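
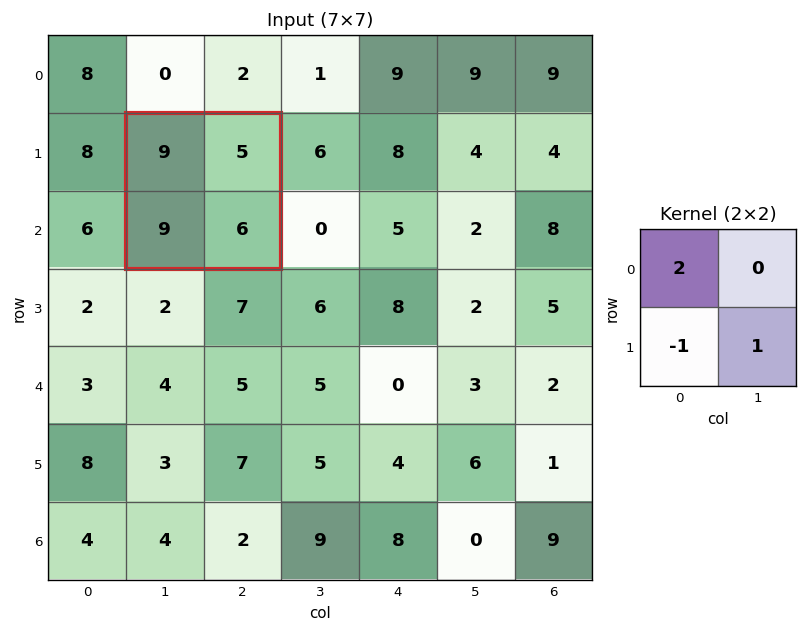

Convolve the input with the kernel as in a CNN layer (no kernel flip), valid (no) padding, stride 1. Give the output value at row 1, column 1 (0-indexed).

15

The receptive field on the input at this output position is [9 5 / 9 6]. Elementwise product with the kernel and sum: 9·2 + 9·-1 + 6·1.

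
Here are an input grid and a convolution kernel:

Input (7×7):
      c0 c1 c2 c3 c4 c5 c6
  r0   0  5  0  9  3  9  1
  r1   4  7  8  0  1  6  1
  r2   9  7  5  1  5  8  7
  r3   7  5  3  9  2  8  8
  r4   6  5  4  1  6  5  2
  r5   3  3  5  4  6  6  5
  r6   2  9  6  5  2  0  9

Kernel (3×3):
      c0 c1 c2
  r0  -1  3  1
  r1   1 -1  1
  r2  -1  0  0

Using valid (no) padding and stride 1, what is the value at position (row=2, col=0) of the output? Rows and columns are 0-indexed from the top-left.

16

The receptive field on the input at this output position is [9 7 5 / 7 5 3 / 6 5 4]. Elementwise product with the kernel and sum: 9·-1 + 7·3 + 5·1 + 7·1 + 5·-1 + 3·1 + 6·-1.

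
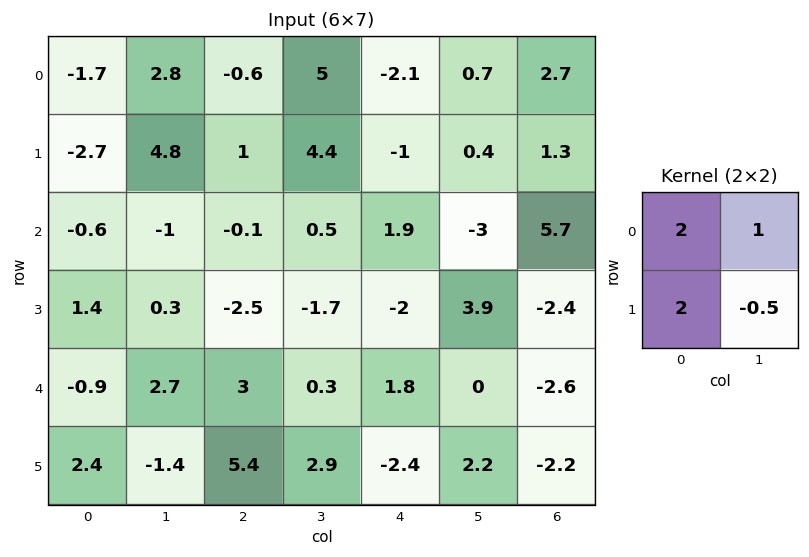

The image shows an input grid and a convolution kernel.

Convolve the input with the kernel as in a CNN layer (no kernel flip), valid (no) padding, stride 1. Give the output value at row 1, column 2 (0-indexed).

5.95

The receptive field on the input at this output position is [1 4.4 / -0.1 0.5]. Elementwise product with the kernel and sum: 1·2 + 4.4·1 + -0.1·2 + 0.5·-0.5.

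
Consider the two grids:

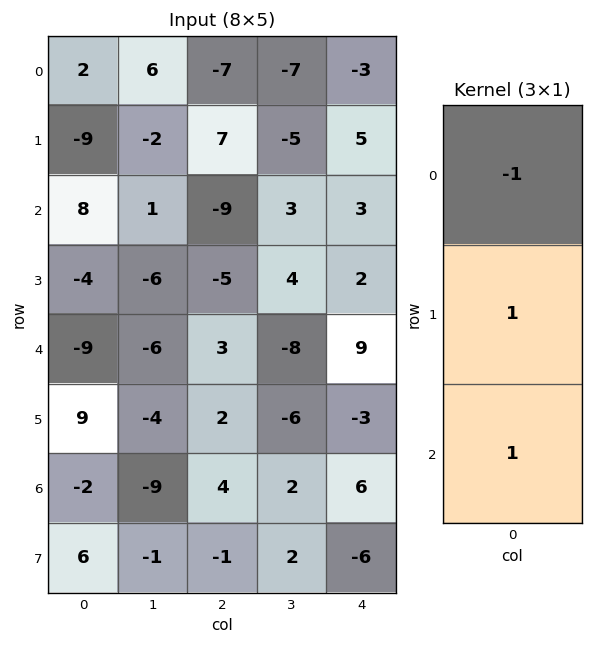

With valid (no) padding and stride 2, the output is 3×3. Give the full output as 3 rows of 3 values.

-3 5 11
-21 7 8
16 3 -6

Output[0,0]: The receptive field on the input at this output position is [2 / -9 / 8]. Elementwise product with the kernel and sum: 2·-1 + -9·1 + 8·1.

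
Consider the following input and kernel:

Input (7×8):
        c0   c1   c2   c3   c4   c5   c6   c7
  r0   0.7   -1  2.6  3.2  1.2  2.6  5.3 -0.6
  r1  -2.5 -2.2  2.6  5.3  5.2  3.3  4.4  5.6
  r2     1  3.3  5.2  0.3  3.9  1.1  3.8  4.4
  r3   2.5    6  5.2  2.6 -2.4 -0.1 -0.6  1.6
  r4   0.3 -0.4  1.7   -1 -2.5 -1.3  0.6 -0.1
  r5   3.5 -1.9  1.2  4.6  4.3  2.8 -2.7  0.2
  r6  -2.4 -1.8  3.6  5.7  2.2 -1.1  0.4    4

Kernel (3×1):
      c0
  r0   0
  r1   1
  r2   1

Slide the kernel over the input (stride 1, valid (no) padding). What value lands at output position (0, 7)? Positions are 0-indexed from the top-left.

The receptive field on the input at this output position is [-0.6 / 5.6 / 4.4]. Elementwise product with the kernel and sum: 5.6·1 + 4.4·1.

10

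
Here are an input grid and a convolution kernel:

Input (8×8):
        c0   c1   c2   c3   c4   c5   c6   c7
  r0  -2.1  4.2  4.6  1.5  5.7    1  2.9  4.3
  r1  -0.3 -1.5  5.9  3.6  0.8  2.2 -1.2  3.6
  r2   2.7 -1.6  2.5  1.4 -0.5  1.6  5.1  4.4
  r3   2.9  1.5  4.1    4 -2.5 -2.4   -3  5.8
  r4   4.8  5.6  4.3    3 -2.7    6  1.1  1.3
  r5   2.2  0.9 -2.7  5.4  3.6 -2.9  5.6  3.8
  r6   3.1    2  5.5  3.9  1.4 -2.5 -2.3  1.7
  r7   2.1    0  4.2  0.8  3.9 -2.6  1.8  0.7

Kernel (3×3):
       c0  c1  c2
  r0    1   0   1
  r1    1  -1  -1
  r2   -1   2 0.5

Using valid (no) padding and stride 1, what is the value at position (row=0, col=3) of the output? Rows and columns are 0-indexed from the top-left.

The receptive field on the input at this output position is [1.5 5.7 1 / 3.6 0.8 2.2 / 1.4 -0.5 1.6]. Elementwise product with the kernel and sum: 1.5·1 + 1·1 + 3.6·1 + 0.8·-1 + 2.2·-1 + 1.4·-1 + -0.5·2 + 1.6·0.5.

1.5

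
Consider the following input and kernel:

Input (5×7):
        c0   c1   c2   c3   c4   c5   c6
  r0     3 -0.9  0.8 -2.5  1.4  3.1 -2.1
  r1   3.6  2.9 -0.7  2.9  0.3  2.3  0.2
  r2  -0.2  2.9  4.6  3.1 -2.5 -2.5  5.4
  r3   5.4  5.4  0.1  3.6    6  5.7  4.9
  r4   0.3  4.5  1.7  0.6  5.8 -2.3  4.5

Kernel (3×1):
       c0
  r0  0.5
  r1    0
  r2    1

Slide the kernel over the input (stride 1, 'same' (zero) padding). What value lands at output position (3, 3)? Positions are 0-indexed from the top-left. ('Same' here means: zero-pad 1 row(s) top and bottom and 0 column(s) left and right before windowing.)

The receptive field on the zero-padded input at this output position is [3.1 / 3.6 / 0.6]. Elementwise product with the kernel and sum: 3.1·0.5 + 0.6·1.

2.15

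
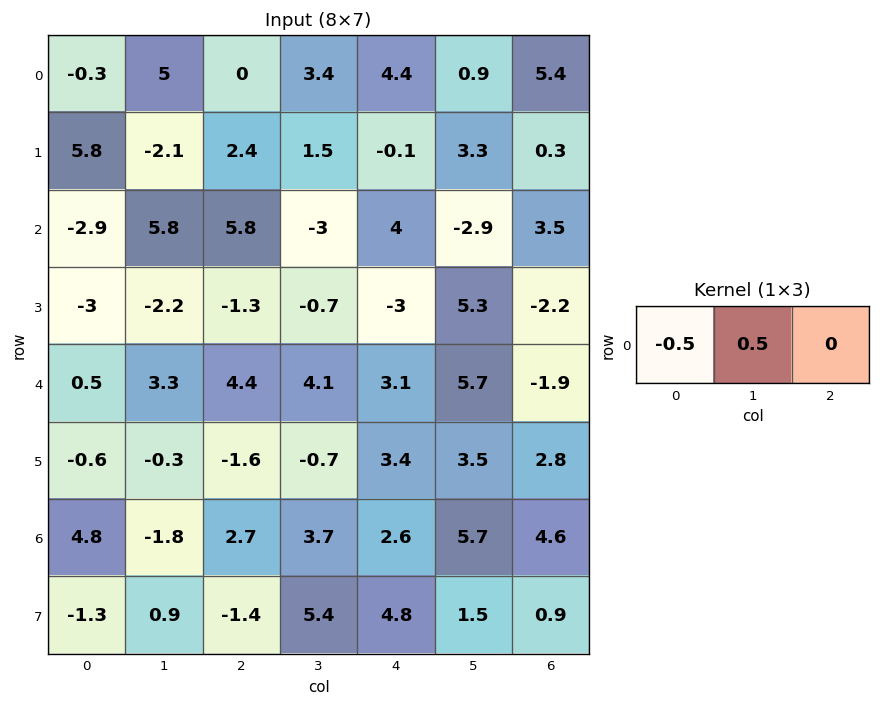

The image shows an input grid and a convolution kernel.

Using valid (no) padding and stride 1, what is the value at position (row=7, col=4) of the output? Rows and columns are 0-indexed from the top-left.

The receptive field on the input at this output position is [4.8 1.5 0.9]. Elementwise product with the kernel and sum: 4.8·-0.5 + 1.5·0.5.

-1.65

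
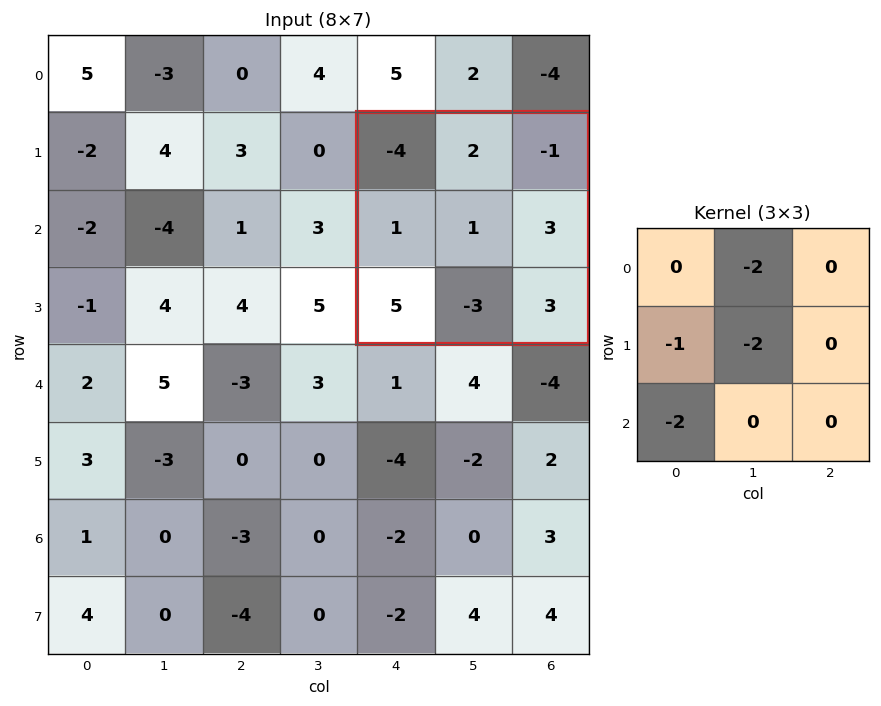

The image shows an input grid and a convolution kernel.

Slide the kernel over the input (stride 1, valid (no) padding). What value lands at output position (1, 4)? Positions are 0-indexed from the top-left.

-17

The receptive field on the input at this output position is [-4 2 -1 / 1 1 3 / 5 -3 3]. Elementwise product with the kernel and sum: 2·-2 + 1·-1 + 1·-2 + 5·-2.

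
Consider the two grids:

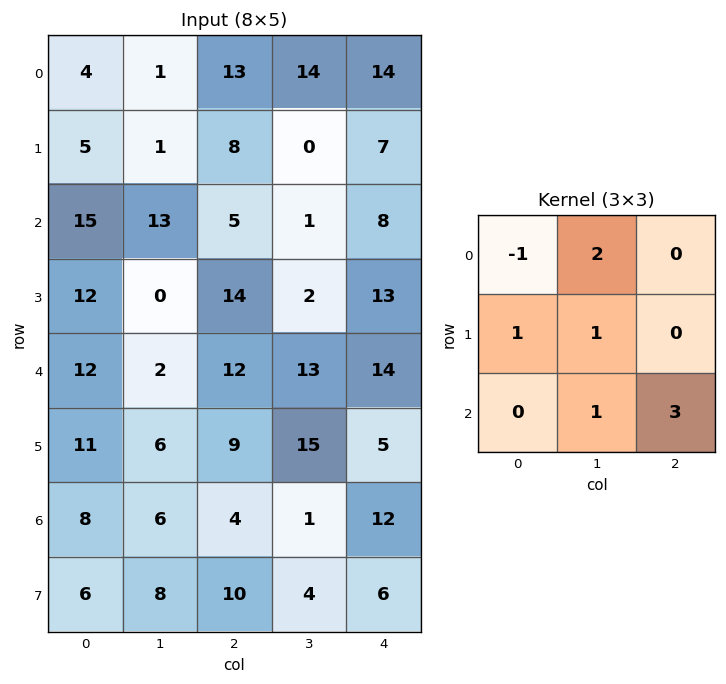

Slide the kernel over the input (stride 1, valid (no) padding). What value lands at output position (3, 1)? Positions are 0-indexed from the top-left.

The receptive field on the input at this output position is [0 14 2 / 2 12 13 / 6 9 15]. Elementwise product with the kernel and sum: 0·-1 + 14·2 + 2·1 + 12·1 + 9·1 + 15·3.

96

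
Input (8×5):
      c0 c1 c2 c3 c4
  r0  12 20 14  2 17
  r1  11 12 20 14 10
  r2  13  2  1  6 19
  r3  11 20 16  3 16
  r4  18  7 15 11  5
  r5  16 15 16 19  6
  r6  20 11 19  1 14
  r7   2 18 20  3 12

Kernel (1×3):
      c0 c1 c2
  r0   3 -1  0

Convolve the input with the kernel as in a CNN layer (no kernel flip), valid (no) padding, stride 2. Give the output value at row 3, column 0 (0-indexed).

49

The receptive field on the input at this output position is [20 11 19]. Elementwise product with the kernel and sum: 20·3 + 11·-1.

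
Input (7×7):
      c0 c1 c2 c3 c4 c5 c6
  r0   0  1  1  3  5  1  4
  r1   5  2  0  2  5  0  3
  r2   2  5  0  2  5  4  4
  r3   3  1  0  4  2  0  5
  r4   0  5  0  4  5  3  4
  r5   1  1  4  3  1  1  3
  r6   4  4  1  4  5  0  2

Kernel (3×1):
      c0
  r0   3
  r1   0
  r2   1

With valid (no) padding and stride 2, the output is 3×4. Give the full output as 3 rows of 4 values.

Output[0,0]: The receptive field on the input at this output position is [0 / 5 / 2]. Elementwise product with the kernel and sum: 0·3 + 2·1.

2 3 20 16
6 0 20 16
4 1 20 14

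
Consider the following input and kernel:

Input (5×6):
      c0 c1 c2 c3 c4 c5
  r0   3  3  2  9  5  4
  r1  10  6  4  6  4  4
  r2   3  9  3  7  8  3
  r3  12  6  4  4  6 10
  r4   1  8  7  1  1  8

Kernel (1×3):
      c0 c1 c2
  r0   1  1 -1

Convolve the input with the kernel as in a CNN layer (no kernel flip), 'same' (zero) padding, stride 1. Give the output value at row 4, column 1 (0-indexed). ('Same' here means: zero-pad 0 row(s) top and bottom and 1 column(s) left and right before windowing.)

The receptive field on the zero-padded input at this output position is [1 8 7]. Elementwise product with the kernel and sum: 1·1 + 8·1 + 7·-1.

2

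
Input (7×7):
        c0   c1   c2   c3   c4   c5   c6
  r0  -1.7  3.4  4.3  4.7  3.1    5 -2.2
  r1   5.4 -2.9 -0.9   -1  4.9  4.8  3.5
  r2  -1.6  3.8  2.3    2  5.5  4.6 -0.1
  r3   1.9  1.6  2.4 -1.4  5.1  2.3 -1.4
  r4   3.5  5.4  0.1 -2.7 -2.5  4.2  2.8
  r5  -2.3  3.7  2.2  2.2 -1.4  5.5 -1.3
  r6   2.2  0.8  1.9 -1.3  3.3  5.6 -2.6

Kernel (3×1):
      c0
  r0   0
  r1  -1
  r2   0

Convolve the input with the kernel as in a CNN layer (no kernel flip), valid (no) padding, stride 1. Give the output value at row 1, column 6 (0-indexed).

The receptive field on the input at this output position is [3.5 / -0.1 / -1.4]. Elementwise product with the kernel and sum: -0.1·-1.

0.1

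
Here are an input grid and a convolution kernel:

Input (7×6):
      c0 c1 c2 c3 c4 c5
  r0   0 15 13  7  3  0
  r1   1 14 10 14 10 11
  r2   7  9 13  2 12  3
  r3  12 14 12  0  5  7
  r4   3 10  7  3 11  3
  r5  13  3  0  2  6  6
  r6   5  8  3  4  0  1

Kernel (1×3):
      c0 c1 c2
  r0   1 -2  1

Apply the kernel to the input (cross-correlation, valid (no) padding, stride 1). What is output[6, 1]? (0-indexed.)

The receptive field on the input at this output position is [8 3 4]. Elementwise product with the kernel and sum: 8·1 + 3·-2 + 4·1.

6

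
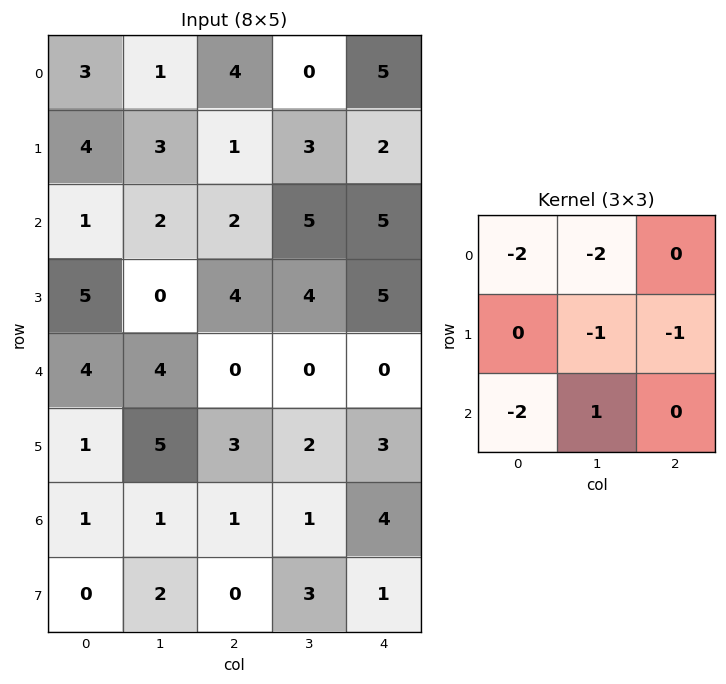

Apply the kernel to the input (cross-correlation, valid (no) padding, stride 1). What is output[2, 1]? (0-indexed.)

-24

The receptive field on the input at this output position is [2 2 5 / 0 4 4 / 4 0 0]. Elementwise product with the kernel and sum: 2·-2 + 2·-2 + 4·-1 + 4·-1 + 4·-2 + 0·1.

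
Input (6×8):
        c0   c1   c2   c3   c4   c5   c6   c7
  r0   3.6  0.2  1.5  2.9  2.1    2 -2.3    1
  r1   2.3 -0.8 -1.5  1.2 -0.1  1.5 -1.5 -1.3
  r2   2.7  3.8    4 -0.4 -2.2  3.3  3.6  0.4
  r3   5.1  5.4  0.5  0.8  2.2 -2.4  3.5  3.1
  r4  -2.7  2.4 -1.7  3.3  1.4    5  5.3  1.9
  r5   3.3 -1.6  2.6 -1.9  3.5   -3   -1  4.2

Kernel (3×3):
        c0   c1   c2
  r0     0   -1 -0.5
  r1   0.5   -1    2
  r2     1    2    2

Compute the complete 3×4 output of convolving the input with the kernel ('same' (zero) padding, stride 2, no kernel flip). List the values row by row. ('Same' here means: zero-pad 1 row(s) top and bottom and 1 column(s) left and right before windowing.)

-0.2 3 7.35 1.2
24 6 8.35 11.8
3.1 8.4 8.35 -0.65

Output[0,0]: The receptive field on the zero-padded input at this output position is [0 0 0 / 0 3.6 0.2 / 0 2.3 -0.8]. Elementwise product with the kernel and sum: 0·-1 + 0·-0.5 + 0·0.5 + 3.6·-1 + 0.2·2 + 0·1 + 2.3·2 + -0.8·2.
Output[0,1]: The receptive field on the zero-padded input at this output position is [0 0 0 / 0.2 1.5 2.9 / -0.8 -1.5 1.2]. Elementwise product with the kernel and sum: 0·-1 + 0·-0.5 + 0.2·0.5 + 1.5·-1 + 2.9·2 + -0.8·1 + -1.5·2 + 1.2·2.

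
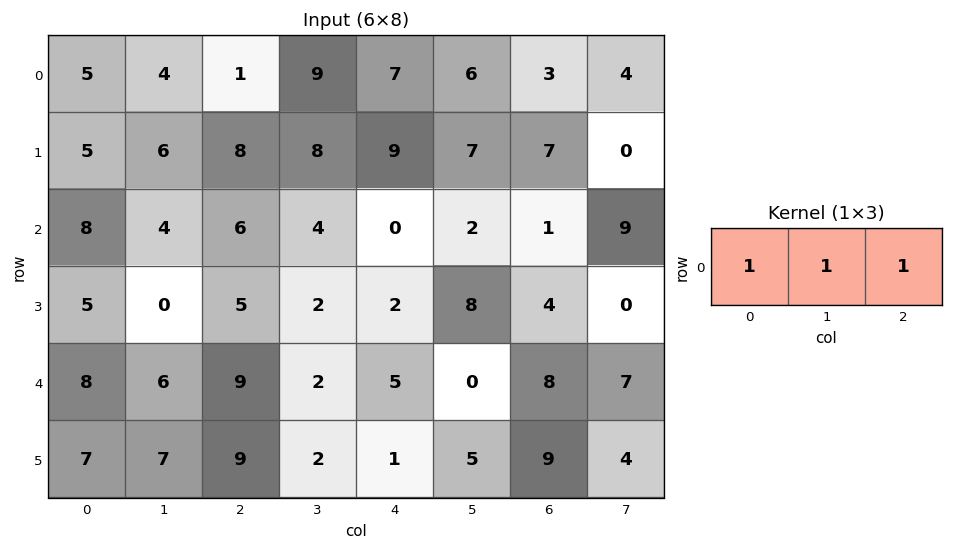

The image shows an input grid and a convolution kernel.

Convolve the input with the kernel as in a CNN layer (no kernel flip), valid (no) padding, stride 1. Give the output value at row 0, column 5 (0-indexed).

The receptive field on the input at this output position is [6 3 4]. Elementwise product with the kernel and sum: 6·1 + 3·1 + 4·1.

13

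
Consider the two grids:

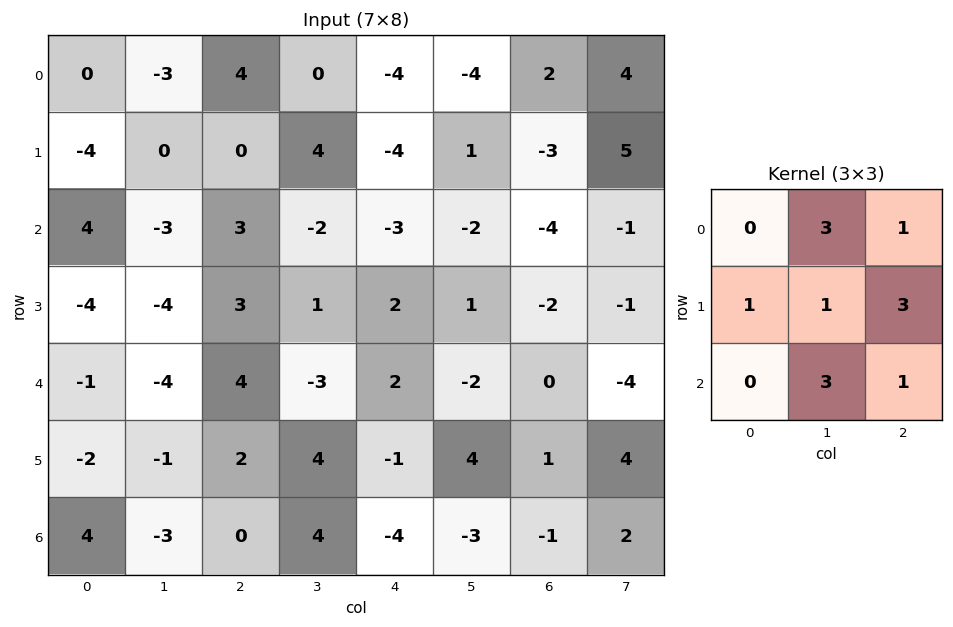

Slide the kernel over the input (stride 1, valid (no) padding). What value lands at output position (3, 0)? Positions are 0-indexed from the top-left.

-3

The receptive field on the input at this output position is [-4 -4 3 / -1 -4 4 / -2 -1 2]. Elementwise product with the kernel and sum: -4·3 + 3·1 + -1·1 + -4·1 + 4·3 + -1·3 + 2·1.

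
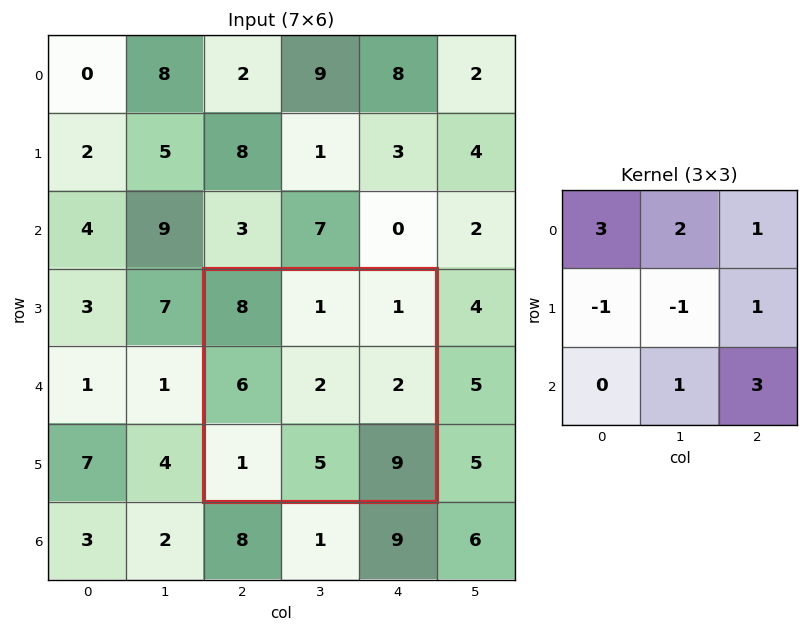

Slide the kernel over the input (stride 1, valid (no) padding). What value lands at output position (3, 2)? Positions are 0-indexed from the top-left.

53

The receptive field on the input at this output position is [8 1 1 / 6 2 2 / 1 5 9]. Elementwise product with the kernel and sum: 8·3 + 1·2 + 1·1 + 6·-1 + 2·-1 + 2·1 + 5·1 + 9·3.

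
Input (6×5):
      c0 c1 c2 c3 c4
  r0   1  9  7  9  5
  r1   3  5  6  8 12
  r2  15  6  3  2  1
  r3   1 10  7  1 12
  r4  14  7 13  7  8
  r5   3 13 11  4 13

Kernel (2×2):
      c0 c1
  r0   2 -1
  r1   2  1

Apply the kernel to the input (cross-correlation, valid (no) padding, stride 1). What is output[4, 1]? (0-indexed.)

The receptive field on the input at this output position is [7 13 / 13 11]. Elementwise product with the kernel and sum: 7·2 + 13·-1 + 13·2 + 11·1.

38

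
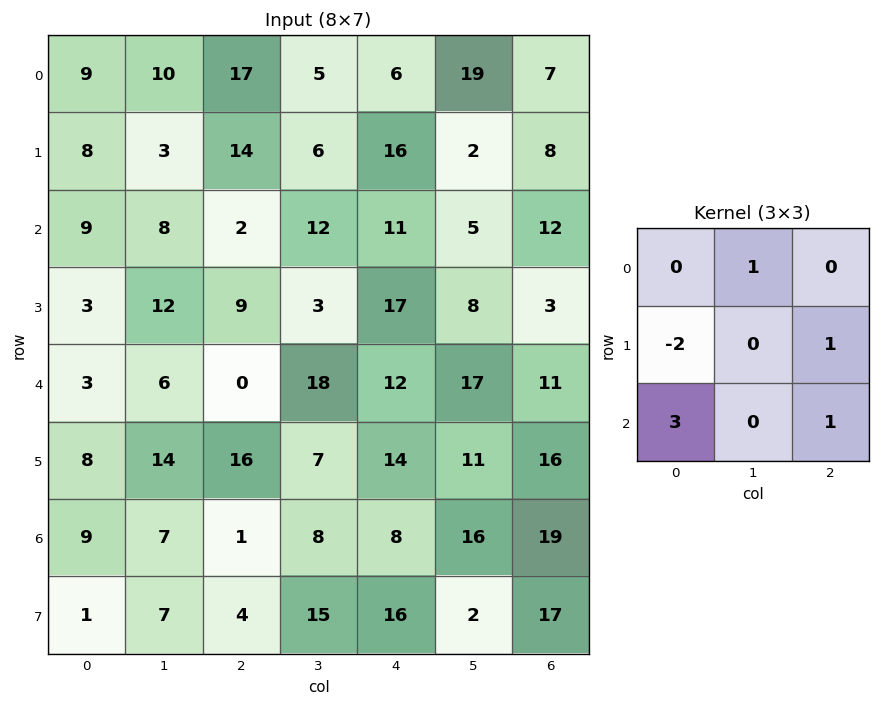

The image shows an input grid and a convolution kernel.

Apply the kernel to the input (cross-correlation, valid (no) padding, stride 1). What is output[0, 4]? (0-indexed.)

The receptive field on the input at this output position is [6 19 7 / 16 2 8 / 11 5 12]. Elementwise product with the kernel and sum: 19·1 + 16·-2 + 8·1 + 11·3 + 12·1.

40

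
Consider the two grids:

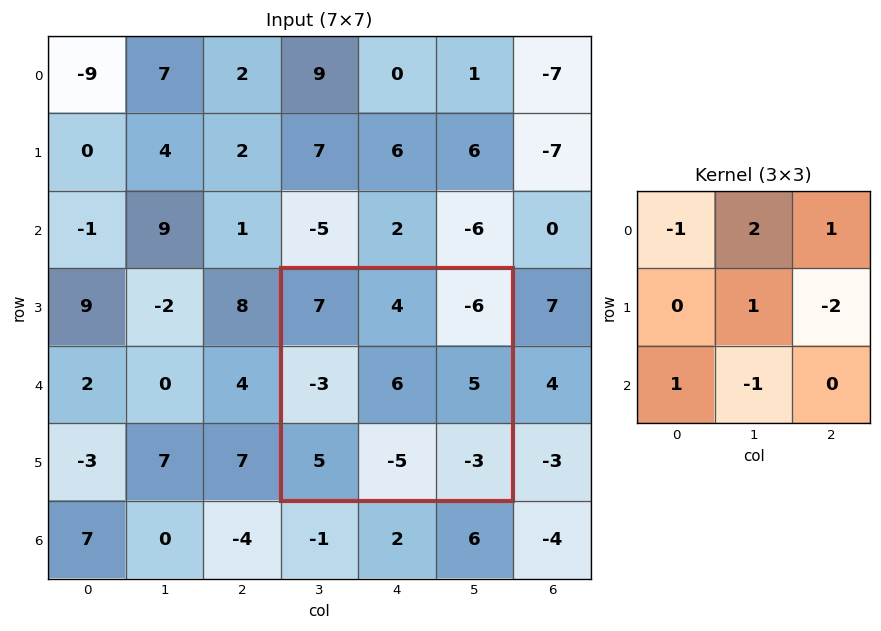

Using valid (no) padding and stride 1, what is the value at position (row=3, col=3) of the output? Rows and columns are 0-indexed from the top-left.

The receptive field on the input at this output position is [7 4 -6 / -3 6 5 / 5 -5 -3]. Elementwise product with the kernel and sum: 7·-1 + 4·2 + -6·1 + 6·1 + 5·-2 + 5·1 + -5·-1.

1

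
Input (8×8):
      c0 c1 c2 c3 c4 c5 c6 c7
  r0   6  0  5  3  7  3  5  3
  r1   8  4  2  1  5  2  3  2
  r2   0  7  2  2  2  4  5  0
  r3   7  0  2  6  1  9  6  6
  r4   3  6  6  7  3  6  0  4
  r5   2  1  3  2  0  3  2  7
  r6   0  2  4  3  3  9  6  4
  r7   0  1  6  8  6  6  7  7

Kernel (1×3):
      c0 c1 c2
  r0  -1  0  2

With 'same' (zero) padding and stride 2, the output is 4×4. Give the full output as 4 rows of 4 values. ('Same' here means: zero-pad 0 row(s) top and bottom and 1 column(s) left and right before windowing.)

0 6 3 3
14 -3 6 -4
12 8 5 2
4 4 15 -1

Output[0,0]: The receptive field on the zero-padded input at this output position is [0 6 0]. Elementwise product with the kernel and sum: 0·-1 + 0·2.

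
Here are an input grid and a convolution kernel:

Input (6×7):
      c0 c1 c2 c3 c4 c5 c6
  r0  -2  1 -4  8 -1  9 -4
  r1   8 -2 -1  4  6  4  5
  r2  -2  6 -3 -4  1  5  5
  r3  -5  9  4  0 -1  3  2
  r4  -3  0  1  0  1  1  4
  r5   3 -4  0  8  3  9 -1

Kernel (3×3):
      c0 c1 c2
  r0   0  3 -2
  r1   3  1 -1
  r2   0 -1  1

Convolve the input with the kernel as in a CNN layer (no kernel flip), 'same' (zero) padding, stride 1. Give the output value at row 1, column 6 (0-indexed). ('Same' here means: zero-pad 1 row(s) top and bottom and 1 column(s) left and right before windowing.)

The receptive field on the zero-padded input at this output position is [9 -4 0 / 4 5 0 / 5 5 0]. Elementwise product with the kernel and sum: -4·3 + 0·-2 + 4·3 + 5·1 + 0·-1 + 5·-1 + 0·1.

0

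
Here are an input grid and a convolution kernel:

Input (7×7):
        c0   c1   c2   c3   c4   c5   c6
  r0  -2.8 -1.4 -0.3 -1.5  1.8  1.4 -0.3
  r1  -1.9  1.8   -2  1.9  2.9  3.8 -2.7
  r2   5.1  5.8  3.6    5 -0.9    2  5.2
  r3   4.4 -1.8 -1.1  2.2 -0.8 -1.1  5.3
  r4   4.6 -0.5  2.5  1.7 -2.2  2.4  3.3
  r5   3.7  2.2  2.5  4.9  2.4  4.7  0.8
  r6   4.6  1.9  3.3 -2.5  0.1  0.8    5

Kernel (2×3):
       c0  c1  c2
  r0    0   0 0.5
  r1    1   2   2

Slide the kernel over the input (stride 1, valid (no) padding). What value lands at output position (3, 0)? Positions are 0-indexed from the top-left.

The receptive field on the input at this output position is [4.4 -1.8 -1.1 / 4.6 -0.5 2.5]. Elementwise product with the kernel and sum: -1.1·0.5 + 4.6·1 + -0.5·2 + 2.5·2.

8.05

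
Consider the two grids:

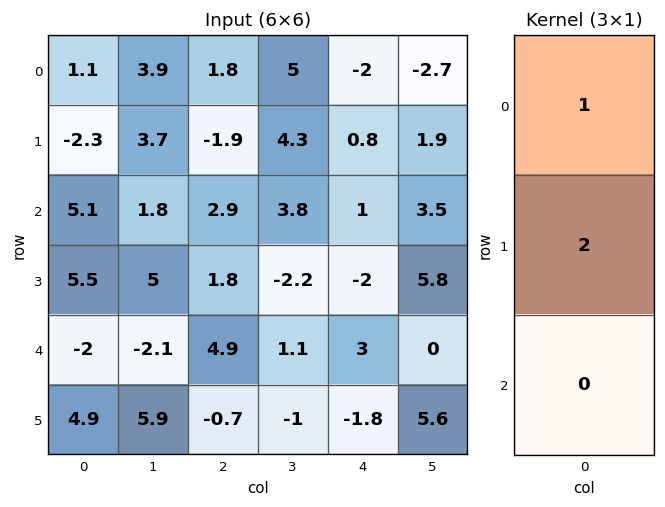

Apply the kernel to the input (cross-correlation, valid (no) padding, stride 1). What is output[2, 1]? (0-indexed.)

The receptive field on the input at this output position is [1.8 / 5 / -2.1]. Elementwise product with the kernel and sum: 1.8·1 + 5·2.

11.8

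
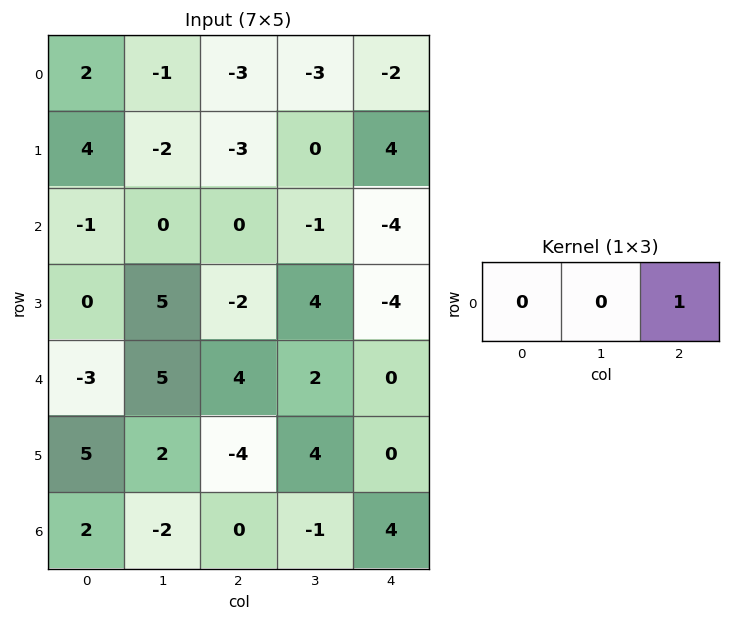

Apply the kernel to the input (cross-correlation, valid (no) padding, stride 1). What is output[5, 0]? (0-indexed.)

-4

The receptive field on the input at this output position is [5 2 -4]. Elementwise product with the kernel and sum: -4·1.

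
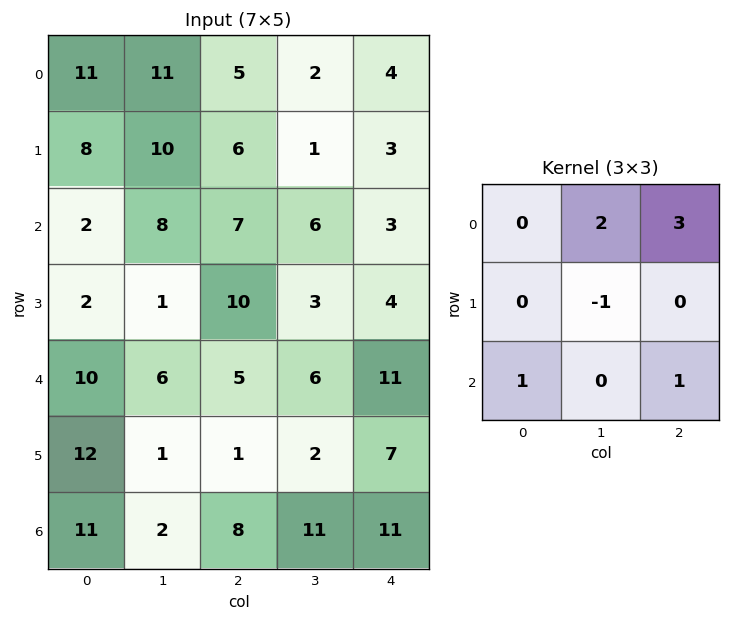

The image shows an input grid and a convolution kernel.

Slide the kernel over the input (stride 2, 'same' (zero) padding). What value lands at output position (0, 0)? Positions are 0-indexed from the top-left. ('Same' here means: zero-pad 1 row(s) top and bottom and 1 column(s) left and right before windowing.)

-1

The receptive field on the zero-padded input at this output position is [0 0 0 / 0 11 11 / 0 8 10]. Elementwise product with the kernel and sum: 0·2 + 0·3 + 11·-1 + 0·1 + 10·1.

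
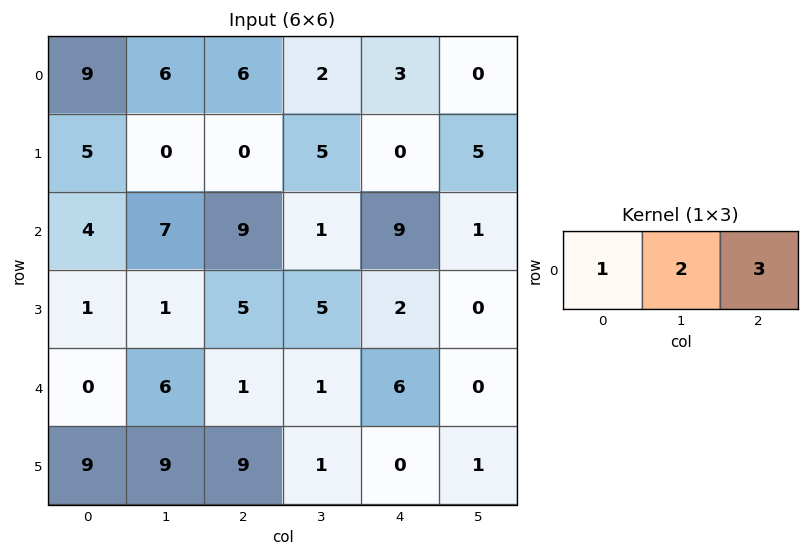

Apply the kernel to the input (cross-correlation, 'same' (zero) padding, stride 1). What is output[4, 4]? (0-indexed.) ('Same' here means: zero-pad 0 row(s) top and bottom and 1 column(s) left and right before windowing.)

13

The receptive field on the zero-padded input at this output position is [1 6 0]. Elementwise product with the kernel and sum: 1·1 + 6·2 + 0·3.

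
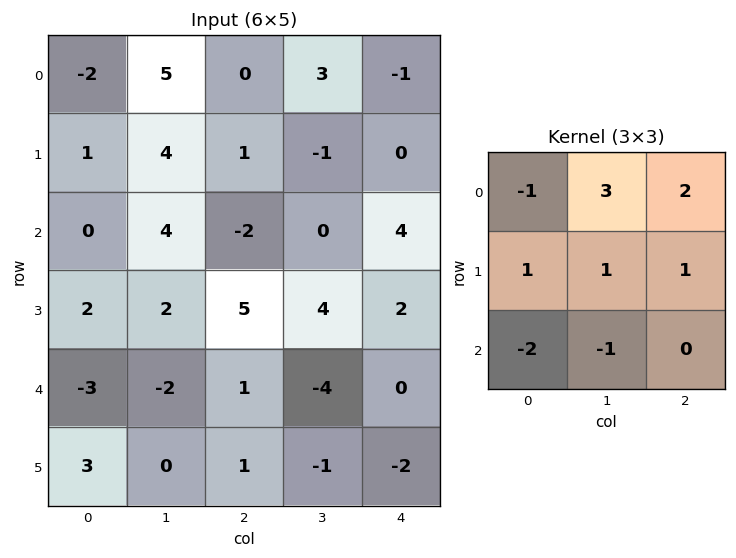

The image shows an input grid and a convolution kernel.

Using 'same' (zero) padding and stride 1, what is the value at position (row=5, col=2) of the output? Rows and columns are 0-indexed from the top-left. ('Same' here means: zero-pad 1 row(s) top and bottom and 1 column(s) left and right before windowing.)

-3

The receptive field on the zero-padded input at this output position is [-2 1 -4 / 0 1 -1 / 0 0 0]. Elementwise product with the kernel and sum: -2·-1 + 1·3 + -4·2 + 0·1 + 1·1 + -1·1 + 0·-2 + 0·-1.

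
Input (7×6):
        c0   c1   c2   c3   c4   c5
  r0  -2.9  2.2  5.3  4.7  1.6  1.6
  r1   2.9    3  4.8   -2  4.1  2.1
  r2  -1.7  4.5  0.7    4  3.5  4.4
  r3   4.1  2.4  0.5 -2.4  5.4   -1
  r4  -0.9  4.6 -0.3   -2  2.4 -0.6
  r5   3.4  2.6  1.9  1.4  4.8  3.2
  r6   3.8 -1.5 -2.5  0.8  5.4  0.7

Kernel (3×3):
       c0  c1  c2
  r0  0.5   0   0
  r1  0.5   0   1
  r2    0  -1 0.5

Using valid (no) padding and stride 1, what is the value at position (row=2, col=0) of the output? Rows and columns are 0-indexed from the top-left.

The receptive field on the input at this output position is [-1.7 4.5 0.7 / 4.1 2.4 0.5 / -0.9 4.6 -0.3]. Elementwise product with the kernel and sum: -1.7·0.5 + 4.1·0.5 + 0.5·1 + 4.6·-1 + -0.3·0.5.

-3.05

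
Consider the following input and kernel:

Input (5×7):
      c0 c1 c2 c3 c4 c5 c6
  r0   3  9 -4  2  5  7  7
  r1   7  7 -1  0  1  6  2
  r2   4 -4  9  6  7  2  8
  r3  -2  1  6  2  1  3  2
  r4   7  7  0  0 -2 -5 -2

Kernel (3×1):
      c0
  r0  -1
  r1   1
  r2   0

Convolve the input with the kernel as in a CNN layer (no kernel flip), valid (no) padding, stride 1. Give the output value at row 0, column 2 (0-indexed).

The receptive field on the input at this output position is [-4 / -1 / 9]. Elementwise product with the kernel and sum: -4·-1 + -1·1.

3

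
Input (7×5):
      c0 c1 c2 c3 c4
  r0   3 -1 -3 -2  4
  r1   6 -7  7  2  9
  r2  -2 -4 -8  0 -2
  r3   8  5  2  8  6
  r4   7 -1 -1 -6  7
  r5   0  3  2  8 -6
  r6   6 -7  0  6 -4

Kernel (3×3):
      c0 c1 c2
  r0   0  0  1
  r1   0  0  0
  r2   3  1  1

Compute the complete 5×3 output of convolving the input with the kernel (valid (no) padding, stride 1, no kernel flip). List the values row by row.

Output[0,0]: The receptive field on the input at this output position is [3 -1 -3 / 6 -7 7 / -2 -4 -8]. Elementwise product with the kernel and sum: -3·1 + -2·3 + -4·1 + -8·1.

-21 -22 -22
38 27 29
11 -10 -4
7 27 14
10 -21 9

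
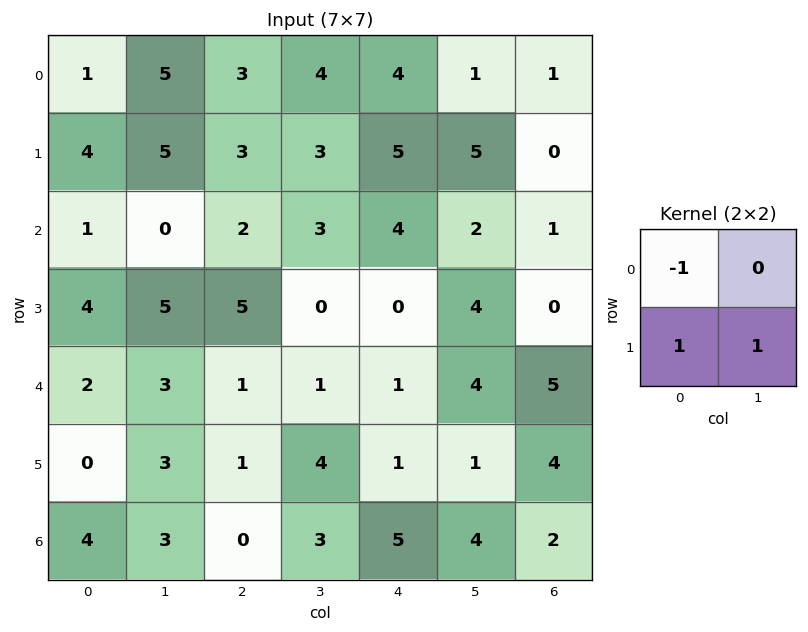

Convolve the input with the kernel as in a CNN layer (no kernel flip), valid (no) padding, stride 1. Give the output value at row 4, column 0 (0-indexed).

1

The receptive field on the input at this output position is [2 3 / 0 3]. Elementwise product with the kernel and sum: 2·-1 + 0·1 + 3·1.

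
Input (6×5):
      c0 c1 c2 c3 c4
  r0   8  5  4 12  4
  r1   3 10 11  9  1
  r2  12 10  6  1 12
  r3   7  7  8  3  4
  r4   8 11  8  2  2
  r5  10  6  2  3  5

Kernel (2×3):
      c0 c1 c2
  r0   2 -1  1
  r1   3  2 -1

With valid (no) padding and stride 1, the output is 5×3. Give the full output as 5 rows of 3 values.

Output[0,0]: The receptive field on the input at this output position is [8 5 4 / 3 10 11]. Elementwise product with the kernel and sum: 8·2 + 5·-1 + 4·1 + 3·3 + 10·2 + 11·-1.

33 61 50
57 59 22
47 49 49
53 56 43
53 35 23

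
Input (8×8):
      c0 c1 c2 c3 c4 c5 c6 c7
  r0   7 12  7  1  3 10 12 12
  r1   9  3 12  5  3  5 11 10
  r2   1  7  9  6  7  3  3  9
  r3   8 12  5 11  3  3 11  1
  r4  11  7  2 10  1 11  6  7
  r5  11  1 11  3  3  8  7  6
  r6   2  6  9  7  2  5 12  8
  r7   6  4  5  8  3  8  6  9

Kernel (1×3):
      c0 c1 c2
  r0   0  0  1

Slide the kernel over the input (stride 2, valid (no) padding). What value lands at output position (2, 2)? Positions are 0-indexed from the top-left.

The receptive field on the input at this output position is [1 11 6]. Elementwise product with the kernel and sum: 6·1.

6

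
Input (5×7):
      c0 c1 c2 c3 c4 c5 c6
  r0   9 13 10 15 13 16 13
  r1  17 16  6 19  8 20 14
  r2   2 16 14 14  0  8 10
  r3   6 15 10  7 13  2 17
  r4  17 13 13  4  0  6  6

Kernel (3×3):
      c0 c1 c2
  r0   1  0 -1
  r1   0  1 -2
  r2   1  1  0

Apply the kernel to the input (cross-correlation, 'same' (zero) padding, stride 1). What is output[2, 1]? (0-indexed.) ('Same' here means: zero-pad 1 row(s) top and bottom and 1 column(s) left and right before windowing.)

20

The receptive field on the zero-padded input at this output position is [17 16 6 / 2 16 14 / 6 15 10]. Elementwise product with the kernel and sum: 17·1 + 6·-1 + 16·1 + 14·-2 + 6·1 + 15·1.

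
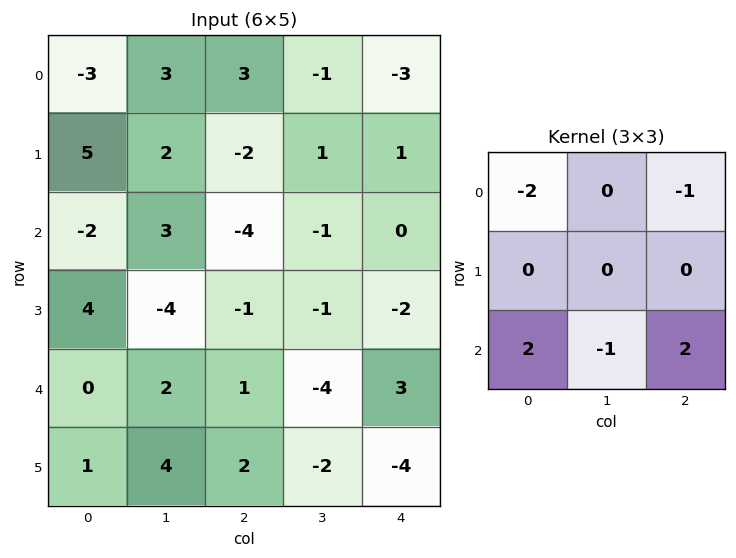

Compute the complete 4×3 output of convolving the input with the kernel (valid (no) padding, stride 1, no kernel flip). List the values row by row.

-12 3 -10
2 -14 -2
8 -10 20
-5 11 2

Output[0,0]: The receptive field on the input at this output position is [-3 3 3 / 5 2 -2 / -2 3 -4]. Elementwise product with the kernel and sum: -3·-2 + 3·-1 + -2·2 + 3·-1 + -4·2.
Output[0,1]: The receptive field on the input at this output position is [3 3 -1 / 2 -2 1 / 3 -4 -1]. Elementwise product with the kernel and sum: 3·-2 + -1·-1 + 3·2 + -4·-1 + -1·2.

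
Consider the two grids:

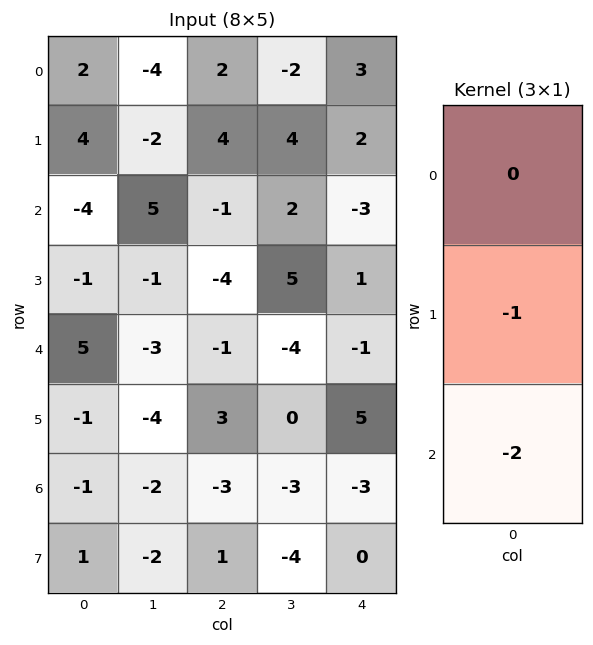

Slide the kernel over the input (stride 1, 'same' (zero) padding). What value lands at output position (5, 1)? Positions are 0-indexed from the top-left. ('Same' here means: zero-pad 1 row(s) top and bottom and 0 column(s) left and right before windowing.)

The receptive field on the zero-padded input at this output position is [-3 / -4 / -2]. Elementwise product with the kernel and sum: -4·-1 + -2·-2.

8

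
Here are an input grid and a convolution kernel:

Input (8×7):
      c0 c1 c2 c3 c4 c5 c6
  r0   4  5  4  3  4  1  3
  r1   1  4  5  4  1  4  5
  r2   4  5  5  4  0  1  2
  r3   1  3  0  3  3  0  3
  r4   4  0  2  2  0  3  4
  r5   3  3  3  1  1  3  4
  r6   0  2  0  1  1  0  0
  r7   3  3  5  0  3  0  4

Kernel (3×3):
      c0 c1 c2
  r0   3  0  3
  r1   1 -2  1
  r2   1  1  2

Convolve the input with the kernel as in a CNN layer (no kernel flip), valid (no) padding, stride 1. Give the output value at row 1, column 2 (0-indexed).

The receptive field on the input at this output position is [5 4 1 / 5 4 0 / 0 3 3]. Elementwise product with the kernel and sum: 5·3 + 1·3 + 5·1 + 4·-2 + 0·1 + 0·1 + 3·1 + 3·2.

24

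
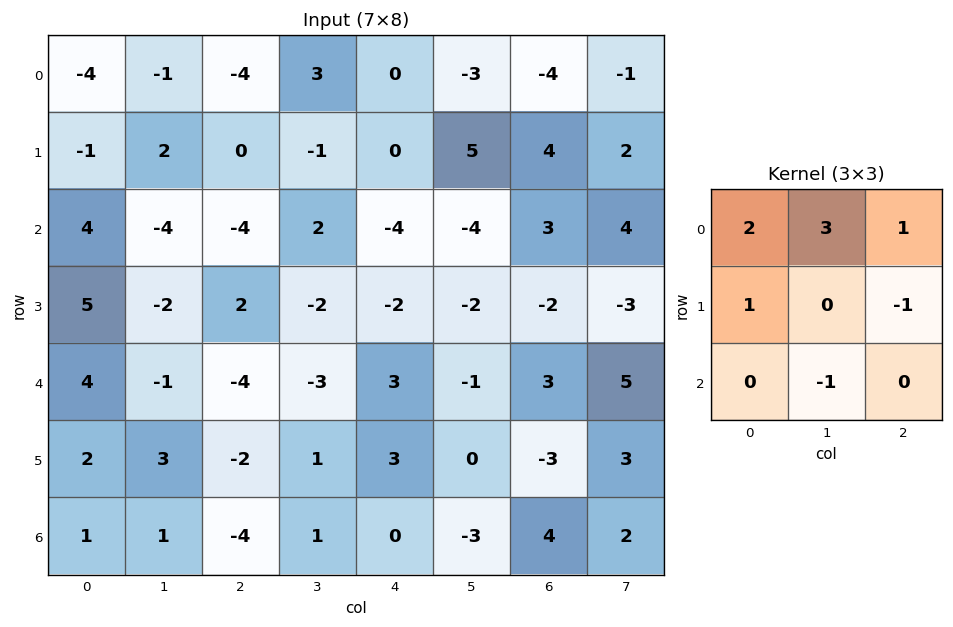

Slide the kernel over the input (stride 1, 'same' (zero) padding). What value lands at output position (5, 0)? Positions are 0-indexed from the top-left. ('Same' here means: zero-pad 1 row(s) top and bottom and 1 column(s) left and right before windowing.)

7

The receptive field on the zero-padded input at this output position is [0 4 -1 / 0 2 3 / 0 1 1]. Elementwise product with the kernel and sum: 0·2 + 4·3 + -1·1 + 0·1 + 3·-1 + 1·-1.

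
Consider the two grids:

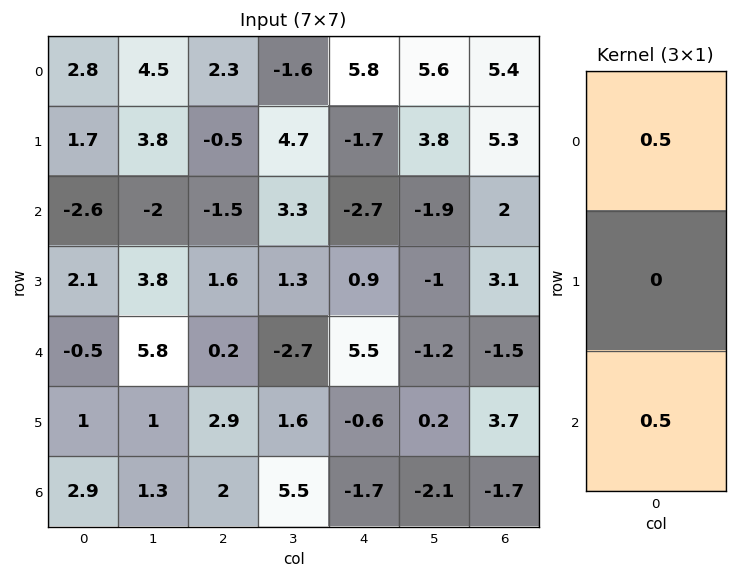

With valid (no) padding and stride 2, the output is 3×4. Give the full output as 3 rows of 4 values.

Output[0,0]: The receptive field on the input at this output position is [2.8 / 1.7 / -2.6]. Elementwise product with the kernel and sum: 2.8·0.5 + -2.6·0.5.

0.1 0.4 1.55 3.7
-1.55 -0.65 1.4 0.25
1.2 1.1 1.9 -1.6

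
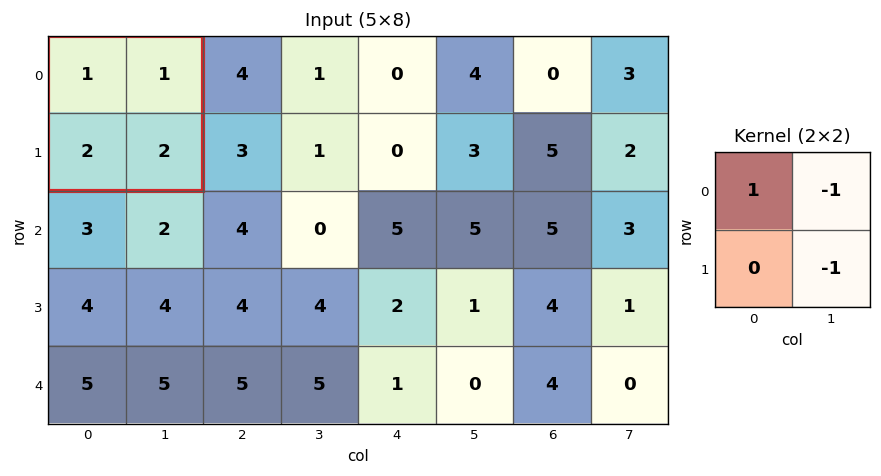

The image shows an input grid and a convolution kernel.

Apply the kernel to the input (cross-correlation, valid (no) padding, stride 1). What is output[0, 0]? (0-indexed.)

The receptive field on the input at this output position is [1 1 / 2 2]. Elementwise product with the kernel and sum: 1·1 + 1·-1 + 2·-1.

-2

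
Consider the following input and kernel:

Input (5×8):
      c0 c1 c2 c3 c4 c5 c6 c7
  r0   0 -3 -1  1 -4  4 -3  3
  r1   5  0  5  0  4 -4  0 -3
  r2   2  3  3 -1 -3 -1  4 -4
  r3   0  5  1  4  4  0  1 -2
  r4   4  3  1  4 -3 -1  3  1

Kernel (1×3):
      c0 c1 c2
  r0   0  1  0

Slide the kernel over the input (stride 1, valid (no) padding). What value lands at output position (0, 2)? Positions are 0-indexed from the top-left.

The receptive field on the input at this output position is [-1 1 -4]. Elementwise product with the kernel and sum: 1·1.

1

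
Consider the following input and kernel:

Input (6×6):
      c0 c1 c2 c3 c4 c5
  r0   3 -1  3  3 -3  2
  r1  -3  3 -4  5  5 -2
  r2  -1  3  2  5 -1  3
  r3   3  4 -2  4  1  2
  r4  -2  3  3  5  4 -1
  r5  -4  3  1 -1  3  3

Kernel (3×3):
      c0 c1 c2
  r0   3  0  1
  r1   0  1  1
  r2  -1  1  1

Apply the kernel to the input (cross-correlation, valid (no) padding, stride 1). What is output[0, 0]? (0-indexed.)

The receptive field on the input at this output position is [3 -1 3 / -3 3 -4 / -1 3 2]. Elementwise product with the kernel and sum: 3·3 + 3·1 + 3·1 + -4·1 + -1·-1 + 3·1 + 2·1.

17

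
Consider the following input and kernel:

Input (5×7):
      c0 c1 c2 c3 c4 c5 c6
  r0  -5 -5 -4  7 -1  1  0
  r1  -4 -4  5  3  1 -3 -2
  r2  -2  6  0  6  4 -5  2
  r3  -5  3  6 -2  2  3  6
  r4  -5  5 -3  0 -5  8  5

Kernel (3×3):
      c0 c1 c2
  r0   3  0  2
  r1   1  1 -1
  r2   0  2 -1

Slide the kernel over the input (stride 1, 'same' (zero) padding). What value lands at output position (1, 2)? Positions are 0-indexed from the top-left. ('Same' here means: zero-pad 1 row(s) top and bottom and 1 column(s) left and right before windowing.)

The receptive field on the zero-padded input at this output position is [-5 -4 7 / -4 5 3 / 6 0 6]. Elementwise product with the kernel and sum: -5·3 + 7·2 + -4·1 + 5·1 + 3·-1 + 0·2 + 6·-1.

-9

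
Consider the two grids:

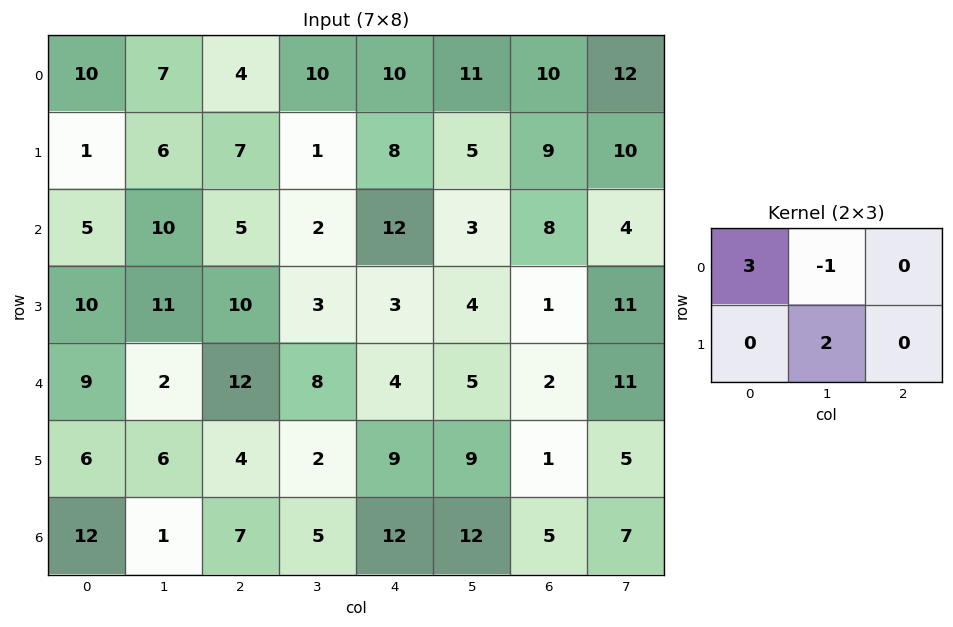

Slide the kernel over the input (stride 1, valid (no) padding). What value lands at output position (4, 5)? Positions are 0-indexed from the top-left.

The receptive field on the input at this output position is [5 2 11 / 9 1 5]. Elementwise product with the kernel and sum: 5·3 + 2·-1 + 1·2.

15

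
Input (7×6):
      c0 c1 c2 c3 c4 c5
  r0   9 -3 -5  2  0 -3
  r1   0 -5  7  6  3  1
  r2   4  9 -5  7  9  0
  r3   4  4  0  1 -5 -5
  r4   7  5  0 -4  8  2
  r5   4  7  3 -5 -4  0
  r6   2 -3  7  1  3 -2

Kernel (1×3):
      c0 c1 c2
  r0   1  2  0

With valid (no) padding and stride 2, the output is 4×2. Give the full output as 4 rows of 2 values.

Output[0,0]: The receptive field on the input at this output position is [9 -3 -5]. Elementwise product with the kernel and sum: 9·1 + -3·2.

3 -1
22 9
17 -8
-4 9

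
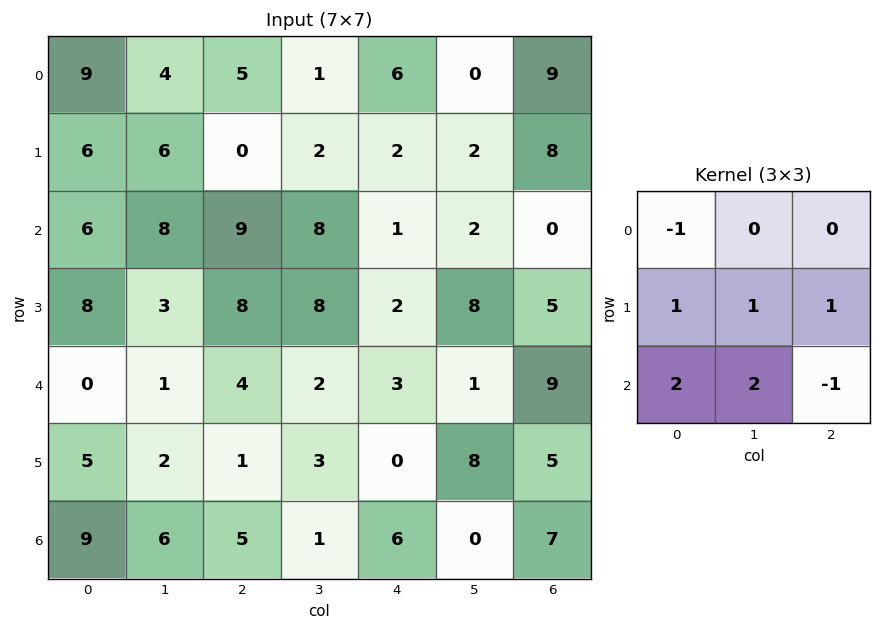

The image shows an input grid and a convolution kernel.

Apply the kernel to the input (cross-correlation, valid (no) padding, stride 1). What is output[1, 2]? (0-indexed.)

48

The receptive field on the input at this output position is [0 2 2 / 9 8 1 / 8 8 2]. Elementwise product with the kernel and sum: 0·-1 + 9·1 + 8·1 + 1·1 + 8·2 + 8·2 + 2·-1.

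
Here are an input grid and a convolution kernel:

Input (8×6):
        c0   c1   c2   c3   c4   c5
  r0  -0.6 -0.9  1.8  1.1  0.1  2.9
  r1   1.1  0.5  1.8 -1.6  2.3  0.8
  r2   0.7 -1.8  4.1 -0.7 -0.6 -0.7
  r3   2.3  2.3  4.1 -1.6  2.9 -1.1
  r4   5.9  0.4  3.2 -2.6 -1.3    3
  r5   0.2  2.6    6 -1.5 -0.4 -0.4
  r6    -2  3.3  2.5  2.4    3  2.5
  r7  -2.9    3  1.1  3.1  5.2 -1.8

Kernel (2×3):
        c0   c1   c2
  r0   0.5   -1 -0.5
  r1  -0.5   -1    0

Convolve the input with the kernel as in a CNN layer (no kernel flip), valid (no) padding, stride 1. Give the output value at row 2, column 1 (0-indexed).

The receptive field on the input at this output position is [-1.8 4.1 -0.7 / 2.3 4.1 -1.6]. Elementwise product with the kernel and sum: -1.8·0.5 + 4.1·-1 + -0.7·-0.5 + 2.3·-0.5 + 4.1·-1.

-9.9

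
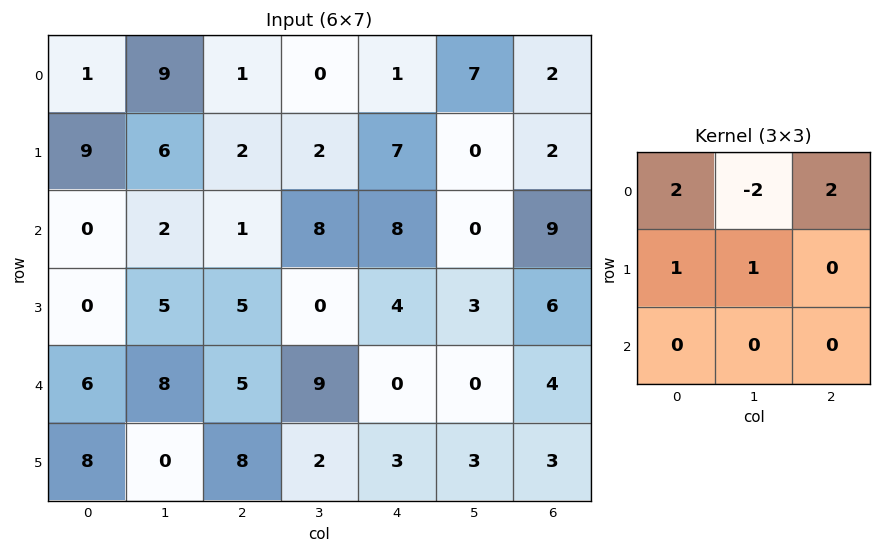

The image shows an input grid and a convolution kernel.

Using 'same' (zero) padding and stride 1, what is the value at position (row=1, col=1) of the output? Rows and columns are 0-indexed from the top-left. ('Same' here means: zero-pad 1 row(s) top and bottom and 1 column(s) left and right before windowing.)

The receptive field on the zero-padded input at this output position is [1 9 1 / 9 6 2 / 0 2 1]. Elementwise product with the kernel and sum: 1·2 + 9·-2 + 1·2 + 9·1 + 6·1.

1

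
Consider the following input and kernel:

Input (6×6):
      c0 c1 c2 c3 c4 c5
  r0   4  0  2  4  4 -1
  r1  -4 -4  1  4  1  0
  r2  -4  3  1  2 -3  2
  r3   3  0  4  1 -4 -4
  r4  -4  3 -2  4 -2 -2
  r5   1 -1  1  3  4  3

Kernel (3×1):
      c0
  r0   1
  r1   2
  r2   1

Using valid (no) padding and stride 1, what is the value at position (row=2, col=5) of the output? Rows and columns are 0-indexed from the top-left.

-8

The receptive field on the input at this output position is [2 / -4 / -2]. Elementwise product with the kernel and sum: 2·1 + -4·2 + -2·1.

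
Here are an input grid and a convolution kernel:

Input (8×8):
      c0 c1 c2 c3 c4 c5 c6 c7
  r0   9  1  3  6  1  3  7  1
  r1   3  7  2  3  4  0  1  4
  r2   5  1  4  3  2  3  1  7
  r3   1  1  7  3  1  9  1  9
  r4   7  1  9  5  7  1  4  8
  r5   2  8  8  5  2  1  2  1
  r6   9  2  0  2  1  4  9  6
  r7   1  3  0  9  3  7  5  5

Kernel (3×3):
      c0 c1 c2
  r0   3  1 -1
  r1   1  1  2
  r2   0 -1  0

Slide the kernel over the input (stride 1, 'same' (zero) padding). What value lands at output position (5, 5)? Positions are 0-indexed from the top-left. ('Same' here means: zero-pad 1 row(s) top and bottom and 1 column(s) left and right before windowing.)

The receptive field on the zero-padded input at this output position is [7 1 4 / 2 1 2 / 1 4 9]. Elementwise product with the kernel and sum: 7·3 + 1·1 + 4·-1 + 2·1 + 1·1 + 2·2 + 4·-1.

21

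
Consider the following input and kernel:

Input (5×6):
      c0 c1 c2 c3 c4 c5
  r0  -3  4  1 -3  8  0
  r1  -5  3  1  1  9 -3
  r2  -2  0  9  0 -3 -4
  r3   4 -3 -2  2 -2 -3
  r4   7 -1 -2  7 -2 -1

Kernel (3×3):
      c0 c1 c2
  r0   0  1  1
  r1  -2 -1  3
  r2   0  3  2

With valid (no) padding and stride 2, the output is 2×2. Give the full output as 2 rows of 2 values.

Output[0,0]: The receptive field on the input at this output position is [-3 4 1 / -5 3 1 / -2 0 9]. Elementwise product with the kernel and sum: 4·1 + 1·1 + -5·-2 + 3·-1 + 1·3 + 0·3 + 9·2.
Output[0,1]: The receptive field on the input at this output position is [1 -3 8 / 1 1 9 / 9 0 -3]. Elementwise product with the kernel and sum: -3·1 + 8·1 + 1·-2 + 1·-1 + 9·3 + 0·3 + -3·2.

33 23
-9 10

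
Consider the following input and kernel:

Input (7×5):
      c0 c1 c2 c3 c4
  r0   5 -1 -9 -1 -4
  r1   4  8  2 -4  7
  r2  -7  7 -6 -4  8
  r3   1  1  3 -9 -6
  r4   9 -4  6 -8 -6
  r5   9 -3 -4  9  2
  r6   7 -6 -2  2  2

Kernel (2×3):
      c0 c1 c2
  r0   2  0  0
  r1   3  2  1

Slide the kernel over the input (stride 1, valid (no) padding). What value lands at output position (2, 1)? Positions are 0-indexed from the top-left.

The receptive field on the input at this output position is [7 -6 -4 / 1 3 -9]. Elementwise product with the kernel and sum: 7·2 + 1·3 + 3·2 + -9·1.

14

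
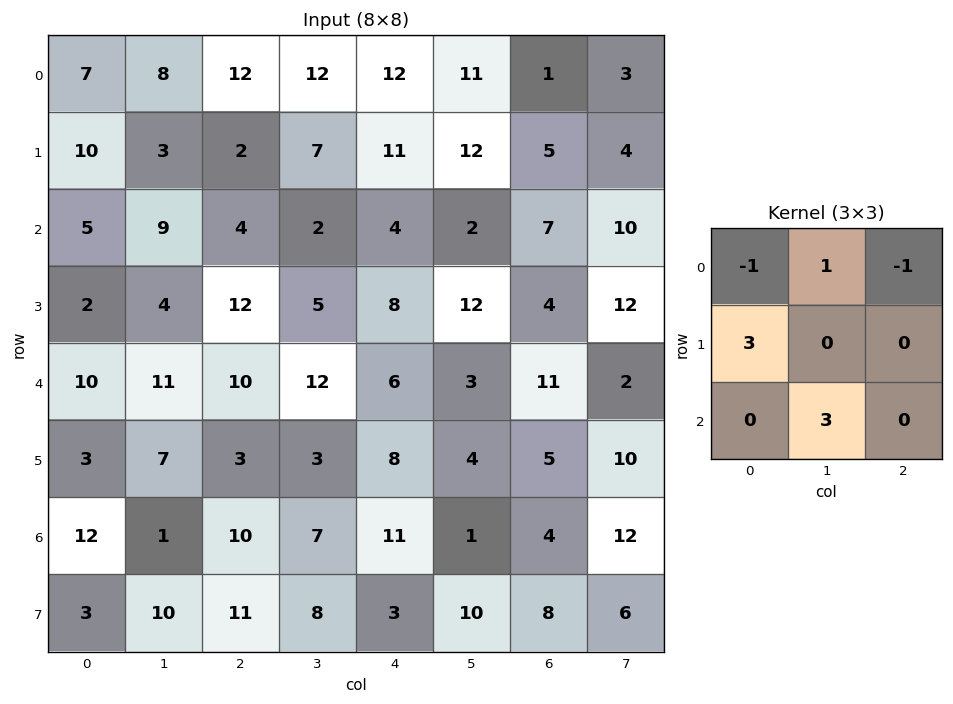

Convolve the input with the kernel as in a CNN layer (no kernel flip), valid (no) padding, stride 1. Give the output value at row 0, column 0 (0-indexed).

46

The receptive field on the input at this output position is [7 8 12 / 10 3 2 / 5 9 4]. Elementwise product with the kernel and sum: 7·-1 + 8·1 + 12·-1 + 10·3 + 9·3.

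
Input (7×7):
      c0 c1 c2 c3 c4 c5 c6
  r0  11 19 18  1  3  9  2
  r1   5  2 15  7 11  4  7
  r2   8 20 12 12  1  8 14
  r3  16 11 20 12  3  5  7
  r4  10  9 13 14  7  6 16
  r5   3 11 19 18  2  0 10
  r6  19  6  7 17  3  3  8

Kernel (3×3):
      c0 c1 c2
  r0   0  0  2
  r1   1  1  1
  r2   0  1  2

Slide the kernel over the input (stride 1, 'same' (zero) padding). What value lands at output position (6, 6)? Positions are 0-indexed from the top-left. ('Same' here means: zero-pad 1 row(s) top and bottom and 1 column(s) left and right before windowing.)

The receptive field on the zero-padded input at this output position is [0 10 0 / 3 8 0 / 0 0 0]. Elementwise product with the kernel and sum: 0·2 + 3·1 + 8·1 + 0·1 + 0·1 + 0·2.

11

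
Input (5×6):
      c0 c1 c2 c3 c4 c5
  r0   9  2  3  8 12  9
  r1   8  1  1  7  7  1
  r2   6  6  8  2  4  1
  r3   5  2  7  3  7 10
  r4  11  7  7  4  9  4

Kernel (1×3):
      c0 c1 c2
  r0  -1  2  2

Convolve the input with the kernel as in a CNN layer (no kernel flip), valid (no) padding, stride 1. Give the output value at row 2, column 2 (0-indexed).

The receptive field on the input at this output position is [8 2 4]. Elementwise product with the kernel and sum: 8·-1 + 2·2 + 4·2.

4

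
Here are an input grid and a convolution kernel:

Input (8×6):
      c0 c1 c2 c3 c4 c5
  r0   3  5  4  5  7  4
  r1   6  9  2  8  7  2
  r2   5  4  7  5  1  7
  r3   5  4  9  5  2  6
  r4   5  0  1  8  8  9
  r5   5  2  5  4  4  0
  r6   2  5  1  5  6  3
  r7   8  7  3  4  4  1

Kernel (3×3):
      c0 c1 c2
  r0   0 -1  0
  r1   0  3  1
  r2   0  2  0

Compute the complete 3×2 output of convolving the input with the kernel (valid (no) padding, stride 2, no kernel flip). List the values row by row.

32 36
17 28
21 18

Output[0,0]: The receptive field on the input at this output position is [3 5 4 / 6 9 2 / 5 4 7]. Elementwise product with the kernel and sum: 5·-1 + 9·3 + 2·1 + 4·2.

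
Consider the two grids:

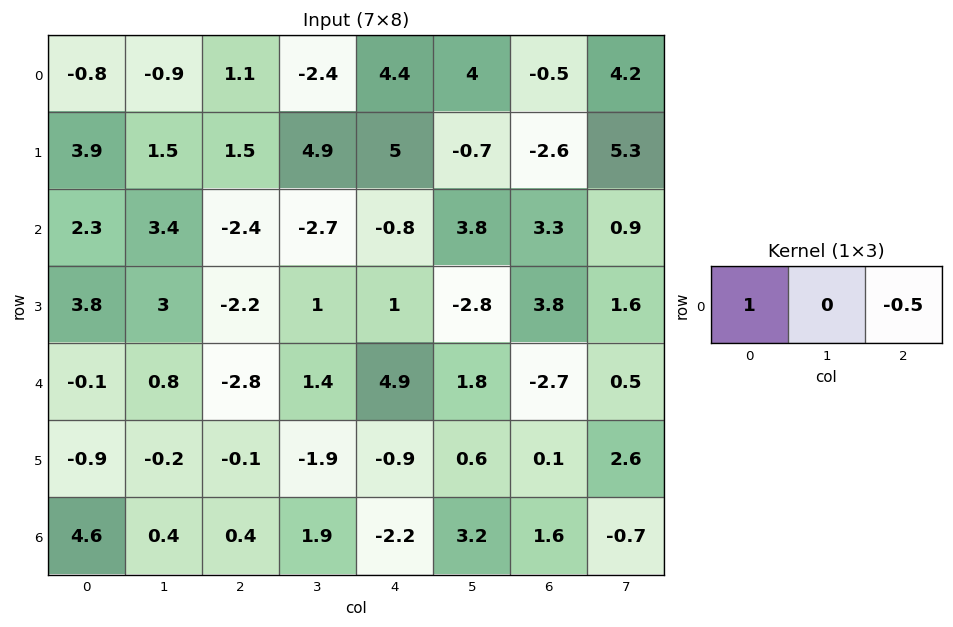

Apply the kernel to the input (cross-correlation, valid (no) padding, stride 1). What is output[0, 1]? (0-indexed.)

The receptive field on the input at this output position is [-0.9 1.1 -2.4]. Elementwise product with the kernel and sum: -0.9·1 + -2.4·-0.5.

0.3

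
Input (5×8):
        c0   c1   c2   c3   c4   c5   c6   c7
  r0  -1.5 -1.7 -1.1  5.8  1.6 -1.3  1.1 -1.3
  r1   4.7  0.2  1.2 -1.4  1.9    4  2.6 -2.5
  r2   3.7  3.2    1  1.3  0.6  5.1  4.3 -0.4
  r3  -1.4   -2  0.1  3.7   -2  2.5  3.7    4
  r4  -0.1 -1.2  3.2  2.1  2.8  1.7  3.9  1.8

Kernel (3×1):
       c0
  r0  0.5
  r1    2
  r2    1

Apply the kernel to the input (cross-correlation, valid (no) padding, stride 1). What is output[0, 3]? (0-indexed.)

1.4

The receptive field on the input at this output position is [5.8 / -1.4 / 1.3]. Elementwise product with the kernel and sum: 5.8·0.5 + -1.4·2 + 1.3·1.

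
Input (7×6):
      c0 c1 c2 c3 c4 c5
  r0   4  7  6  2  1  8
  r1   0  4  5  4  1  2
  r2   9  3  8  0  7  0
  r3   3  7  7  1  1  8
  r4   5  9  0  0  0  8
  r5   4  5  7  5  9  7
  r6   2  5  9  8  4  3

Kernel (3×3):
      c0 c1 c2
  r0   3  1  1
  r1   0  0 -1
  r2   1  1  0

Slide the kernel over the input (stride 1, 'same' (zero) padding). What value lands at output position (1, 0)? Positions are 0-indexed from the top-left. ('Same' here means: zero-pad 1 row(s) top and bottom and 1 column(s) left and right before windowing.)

16

The receptive field on the zero-padded input at this output position is [0 4 7 / 0 0 4 / 0 9 3]. Elementwise product with the kernel and sum: 0·3 + 4·1 + 7·1 + 4·-1 + 0·1 + 9·1.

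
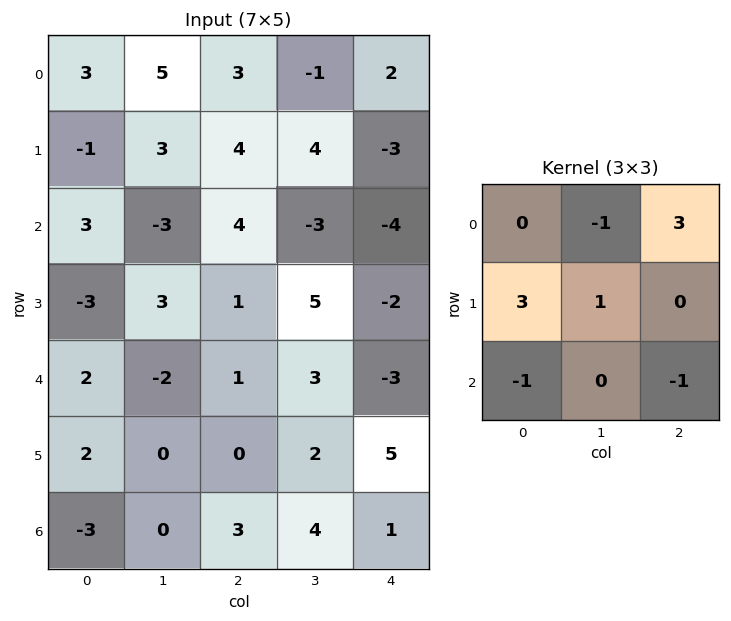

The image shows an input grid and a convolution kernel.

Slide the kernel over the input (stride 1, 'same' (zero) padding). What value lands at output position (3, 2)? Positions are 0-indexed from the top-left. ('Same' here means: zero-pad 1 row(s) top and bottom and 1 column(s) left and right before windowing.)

-4

The receptive field on the zero-padded input at this output position is [-3 4 -3 / 3 1 5 / -2 1 3]. Elementwise product with the kernel and sum: 4·-1 + -3·3 + 3·3 + 1·1 + -2·-1 + 3·-1.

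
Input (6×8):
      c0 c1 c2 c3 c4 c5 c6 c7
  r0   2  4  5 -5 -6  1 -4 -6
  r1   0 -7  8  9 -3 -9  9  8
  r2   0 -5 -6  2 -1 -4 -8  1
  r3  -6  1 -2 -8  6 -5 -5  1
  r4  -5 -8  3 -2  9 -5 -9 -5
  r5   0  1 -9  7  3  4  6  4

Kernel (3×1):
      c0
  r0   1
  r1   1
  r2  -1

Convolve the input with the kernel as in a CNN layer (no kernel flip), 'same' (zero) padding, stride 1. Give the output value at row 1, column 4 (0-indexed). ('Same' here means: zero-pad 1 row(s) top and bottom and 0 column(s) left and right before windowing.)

The receptive field on the zero-padded input at this output position is [-6 / -3 / -1]. Elementwise product with the kernel and sum: -6·1 + -3·1 + -1·-1.

-8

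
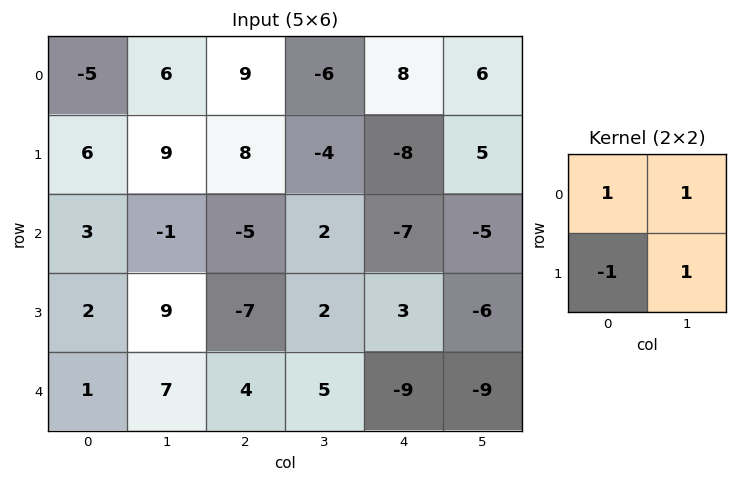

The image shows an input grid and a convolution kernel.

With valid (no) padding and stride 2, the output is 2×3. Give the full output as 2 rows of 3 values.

4 -9 27
9 6 -21

Output[0,0]: The receptive field on the input at this output position is [-5 6 / 6 9]. Elementwise product with the kernel and sum: -5·1 + 6·1 + 6·-1 + 9·1.
Output[0,1]: The receptive field on the input at this output position is [9 -6 / 8 -4]. Elementwise product with the kernel and sum: 9·1 + -6·1 + 8·-1 + -4·1.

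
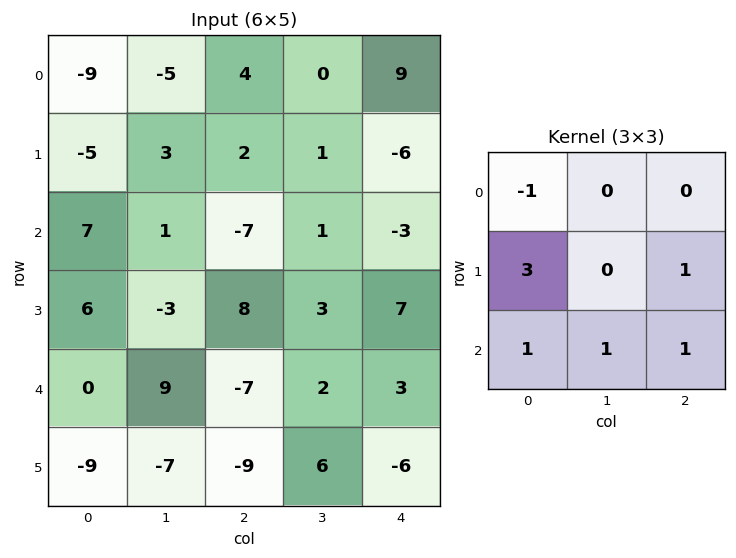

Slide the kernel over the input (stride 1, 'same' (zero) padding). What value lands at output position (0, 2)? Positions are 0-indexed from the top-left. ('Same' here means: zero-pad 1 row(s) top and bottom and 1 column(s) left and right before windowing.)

-9

The receptive field on the zero-padded input at this output position is [0 0 0 / -5 4 0 / 3 2 1]. Elementwise product with the kernel and sum: 0·-1 + -5·3 + 0·1 + 3·1 + 2·1 + 1·1.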